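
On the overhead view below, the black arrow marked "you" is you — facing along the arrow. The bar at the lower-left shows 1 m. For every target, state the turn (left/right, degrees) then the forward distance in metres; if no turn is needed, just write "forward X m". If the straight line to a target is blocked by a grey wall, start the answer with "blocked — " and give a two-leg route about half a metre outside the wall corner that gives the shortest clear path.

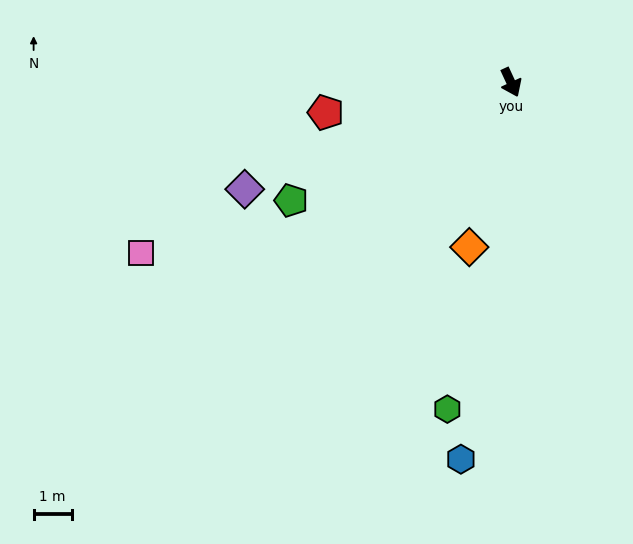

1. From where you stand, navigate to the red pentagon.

turn right 106°, forward 5.0 m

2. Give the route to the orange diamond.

turn right 39°, forward 4.5 m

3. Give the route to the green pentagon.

turn right 87°, forward 6.6 m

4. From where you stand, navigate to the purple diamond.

turn right 93°, forward 7.6 m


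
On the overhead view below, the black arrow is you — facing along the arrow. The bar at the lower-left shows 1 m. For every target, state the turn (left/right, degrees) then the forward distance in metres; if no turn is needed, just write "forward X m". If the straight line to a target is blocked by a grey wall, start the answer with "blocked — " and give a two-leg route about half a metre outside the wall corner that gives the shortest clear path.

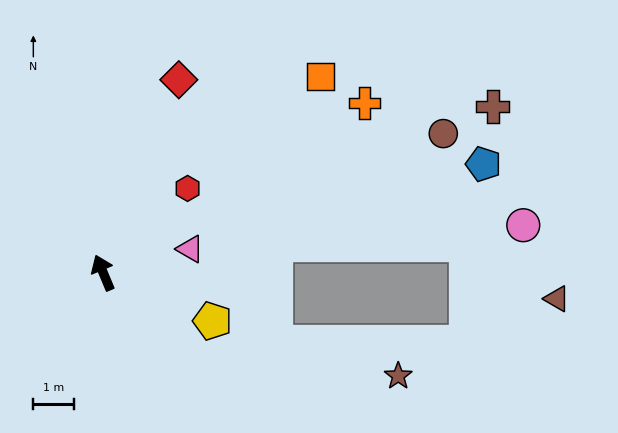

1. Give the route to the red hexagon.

turn right 68°, forward 2.9 m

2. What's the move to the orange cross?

turn right 80°, forward 7.6 m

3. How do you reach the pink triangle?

turn right 97°, forward 2.2 m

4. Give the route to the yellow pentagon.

turn right 137°, forward 2.9 m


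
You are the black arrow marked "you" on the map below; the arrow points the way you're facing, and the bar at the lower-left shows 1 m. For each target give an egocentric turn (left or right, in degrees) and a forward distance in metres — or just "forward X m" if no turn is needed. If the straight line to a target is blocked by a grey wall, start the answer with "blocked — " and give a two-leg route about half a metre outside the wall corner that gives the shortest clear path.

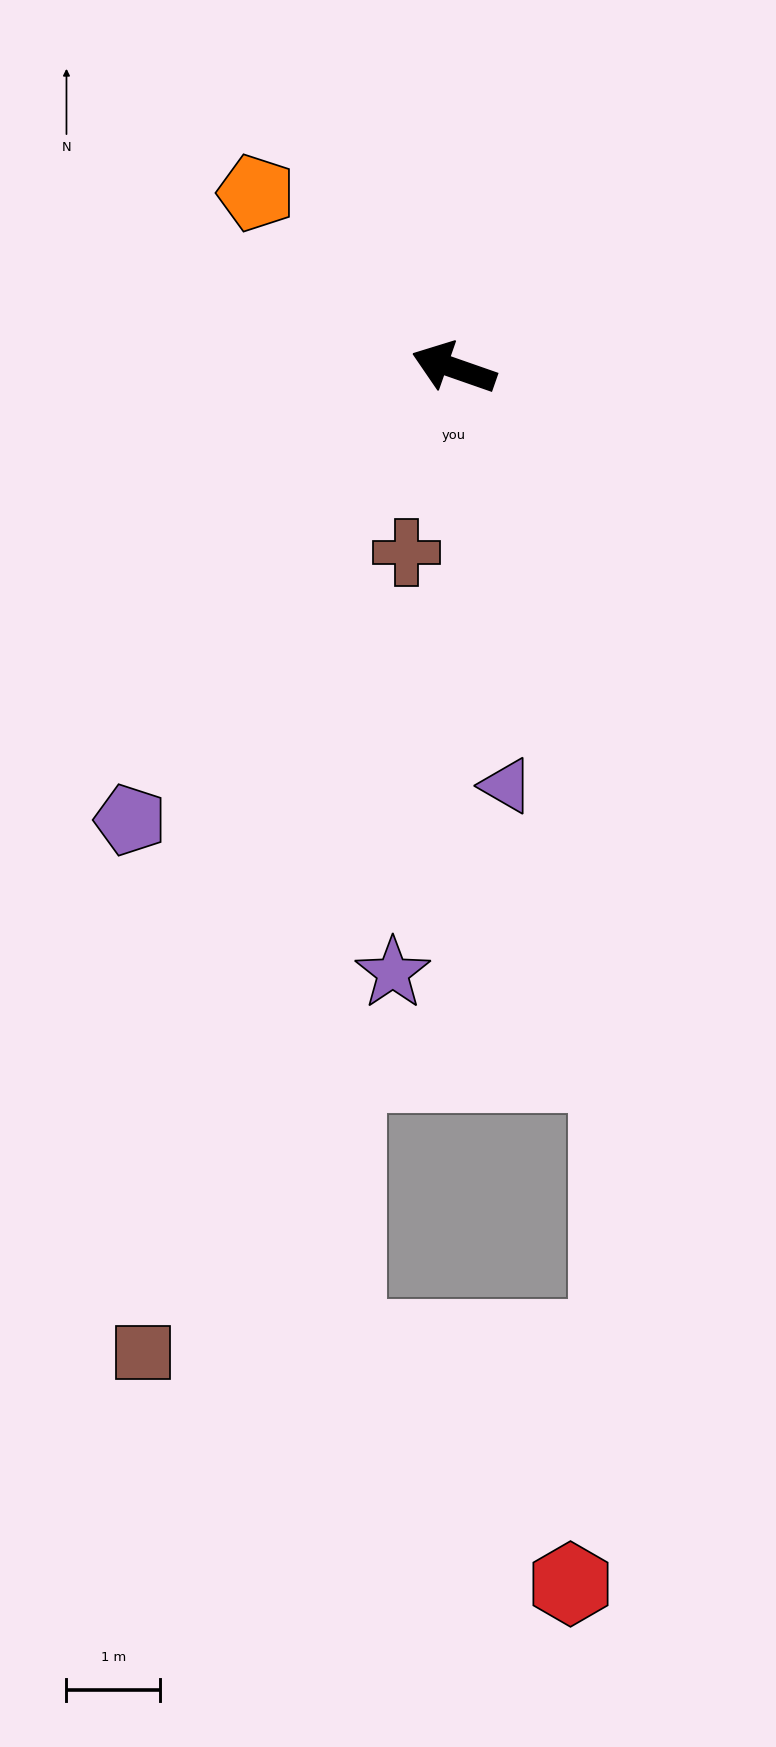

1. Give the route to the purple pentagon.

turn left 74°, forward 5.9 m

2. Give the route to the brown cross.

turn left 95°, forward 2.0 m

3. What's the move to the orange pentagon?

turn right 22°, forward 2.8 m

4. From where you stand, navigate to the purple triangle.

turn left 116°, forward 4.5 m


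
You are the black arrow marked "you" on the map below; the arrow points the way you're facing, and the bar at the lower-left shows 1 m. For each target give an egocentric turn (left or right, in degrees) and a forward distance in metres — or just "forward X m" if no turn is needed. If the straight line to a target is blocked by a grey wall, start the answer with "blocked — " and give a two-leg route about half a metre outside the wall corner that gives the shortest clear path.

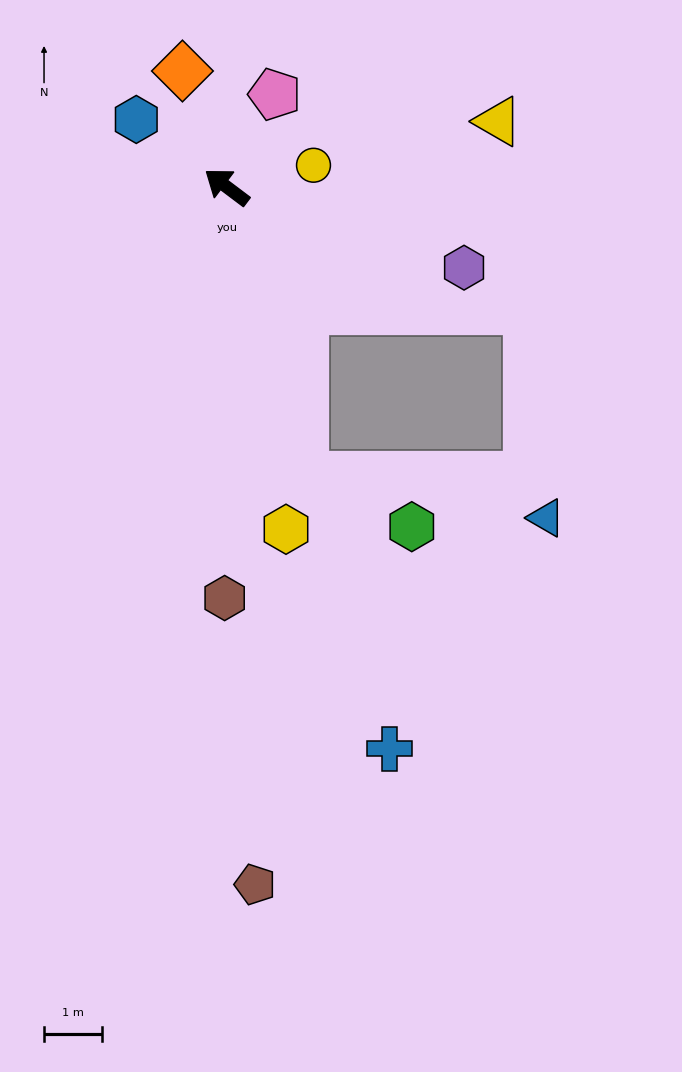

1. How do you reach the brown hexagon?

turn left 127°, forward 7.1 m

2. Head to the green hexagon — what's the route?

blocked — turn left 142°, forward 5.2 m, then turn left 50°, forward 2.1 m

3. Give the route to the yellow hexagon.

turn left 137°, forward 6.0 m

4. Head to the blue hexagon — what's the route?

forward 1.9 m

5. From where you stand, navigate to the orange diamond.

turn right 32°, forward 2.1 m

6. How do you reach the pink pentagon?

turn right 80°, forward 1.8 m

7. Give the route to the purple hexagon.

turn right 162°, forward 4.3 m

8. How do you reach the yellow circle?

turn right 129°, forward 1.5 m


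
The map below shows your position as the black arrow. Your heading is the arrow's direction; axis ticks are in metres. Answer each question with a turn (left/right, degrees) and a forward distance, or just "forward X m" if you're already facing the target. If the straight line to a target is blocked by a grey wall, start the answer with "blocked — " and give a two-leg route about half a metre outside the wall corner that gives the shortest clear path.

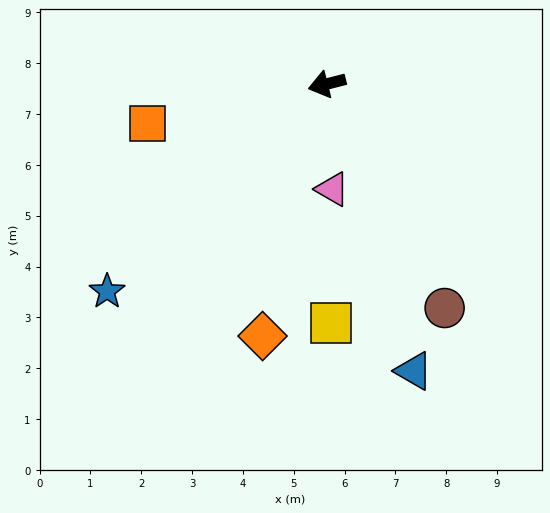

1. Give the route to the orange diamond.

turn left 61°, forward 5.1 m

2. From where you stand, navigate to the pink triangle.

turn left 79°, forward 2.1 m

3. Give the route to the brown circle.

turn left 103°, forward 5.0 m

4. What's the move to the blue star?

turn left 29°, forward 5.9 m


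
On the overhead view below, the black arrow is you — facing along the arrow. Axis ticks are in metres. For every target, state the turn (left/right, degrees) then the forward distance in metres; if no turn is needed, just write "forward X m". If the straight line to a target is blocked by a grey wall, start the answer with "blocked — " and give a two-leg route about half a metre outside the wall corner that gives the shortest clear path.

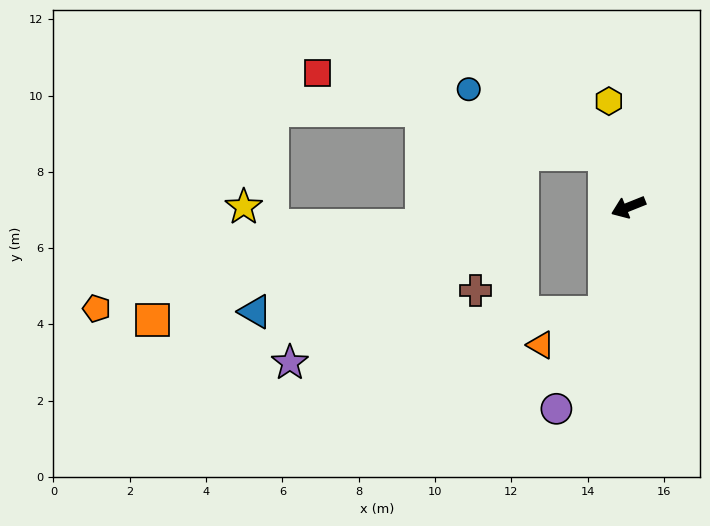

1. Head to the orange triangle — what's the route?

blocked — turn left 55°, forward 2.8 m, then turn right 49°, forward 1.9 m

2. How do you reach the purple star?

blocked — turn left 55°, forward 2.8 m, then turn right 68°, forward 8.3 m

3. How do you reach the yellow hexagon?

turn right 101°, forward 2.8 m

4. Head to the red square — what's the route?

blocked — turn right 87°, forward 1.5 m, then turn left 49°, forward 7.8 m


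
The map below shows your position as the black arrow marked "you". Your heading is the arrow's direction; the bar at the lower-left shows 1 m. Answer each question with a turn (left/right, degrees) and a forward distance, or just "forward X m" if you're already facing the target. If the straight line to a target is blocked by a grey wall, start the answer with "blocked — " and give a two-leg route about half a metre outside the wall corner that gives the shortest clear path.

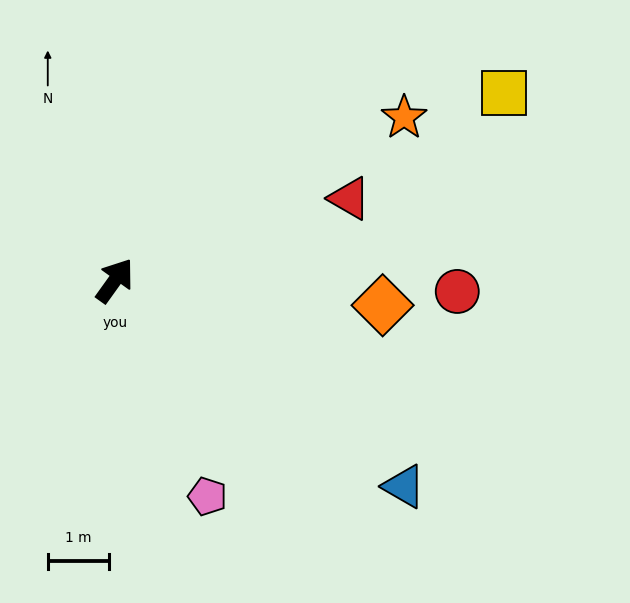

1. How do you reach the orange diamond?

turn right 60°, forward 4.4 m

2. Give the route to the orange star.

turn right 25°, forward 5.4 m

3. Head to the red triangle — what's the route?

turn right 35°, forward 4.1 m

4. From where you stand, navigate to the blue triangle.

turn right 90°, forward 5.8 m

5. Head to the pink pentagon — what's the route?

turn right 121°, forward 3.8 m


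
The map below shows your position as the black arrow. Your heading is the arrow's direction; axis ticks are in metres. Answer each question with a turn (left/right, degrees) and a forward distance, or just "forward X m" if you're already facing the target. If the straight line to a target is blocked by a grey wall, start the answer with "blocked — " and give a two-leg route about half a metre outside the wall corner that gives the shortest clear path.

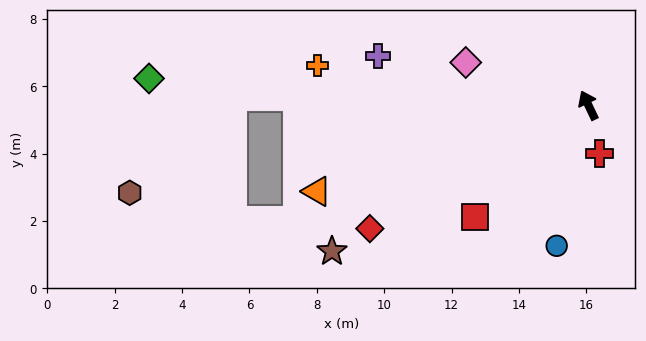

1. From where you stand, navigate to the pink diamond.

turn left 45°, forward 3.9 m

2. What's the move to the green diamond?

turn left 61°, forward 13.1 m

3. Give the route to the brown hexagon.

blocked — turn left 63°, forward 10.6 m, then turn left 44°, forward 4.2 m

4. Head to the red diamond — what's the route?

turn left 94°, forward 7.4 m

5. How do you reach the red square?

turn left 109°, forward 4.7 m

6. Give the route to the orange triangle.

turn left 82°, forward 8.5 m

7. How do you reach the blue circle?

turn left 142°, forward 4.3 m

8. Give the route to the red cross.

turn left 167°, forward 1.5 m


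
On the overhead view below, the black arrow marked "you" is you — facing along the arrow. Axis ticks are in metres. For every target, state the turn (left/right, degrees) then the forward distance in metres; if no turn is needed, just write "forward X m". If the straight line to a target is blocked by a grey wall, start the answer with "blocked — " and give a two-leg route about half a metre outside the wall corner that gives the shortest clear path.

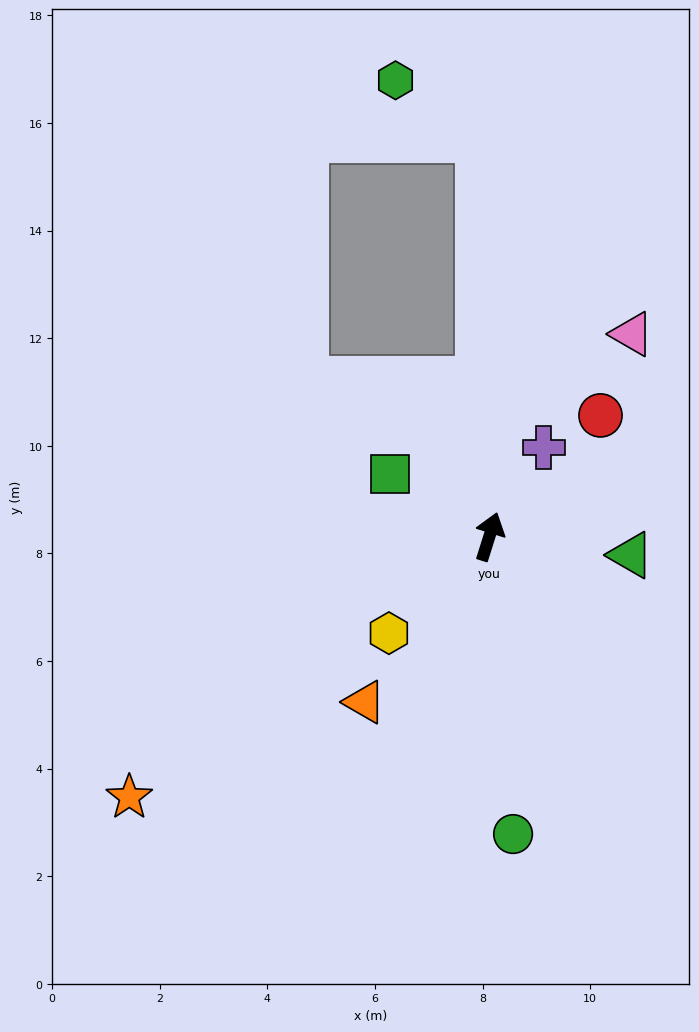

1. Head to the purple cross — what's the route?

turn right 14°, forward 1.9 m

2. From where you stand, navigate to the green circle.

turn right 158°, forward 5.5 m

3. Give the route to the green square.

turn left 75°, forward 2.2 m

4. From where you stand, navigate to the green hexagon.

blocked — turn left 19°, forward 7.4 m, then turn left 53°, forward 1.9 m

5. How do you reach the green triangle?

turn right 80°, forward 2.7 m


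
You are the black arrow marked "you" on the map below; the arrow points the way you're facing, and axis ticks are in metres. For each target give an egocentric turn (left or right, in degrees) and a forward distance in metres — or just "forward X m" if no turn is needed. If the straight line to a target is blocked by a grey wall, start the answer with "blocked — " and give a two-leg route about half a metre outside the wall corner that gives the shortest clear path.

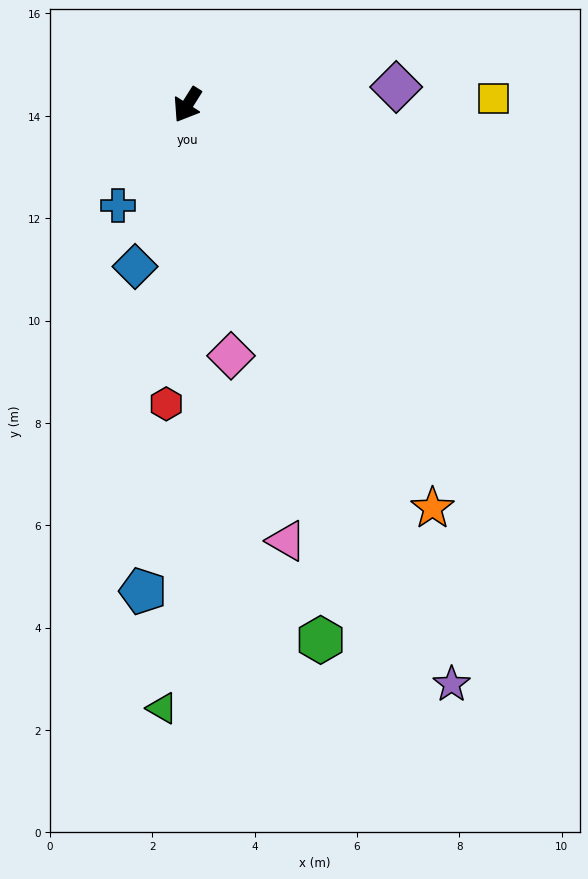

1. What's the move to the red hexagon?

turn left 28°, forward 5.9 m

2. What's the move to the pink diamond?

turn left 42°, forward 5.0 m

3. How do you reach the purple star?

turn left 57°, forward 12.4 m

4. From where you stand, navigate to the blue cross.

turn right 2°, forward 2.4 m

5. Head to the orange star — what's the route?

turn left 64°, forward 9.2 m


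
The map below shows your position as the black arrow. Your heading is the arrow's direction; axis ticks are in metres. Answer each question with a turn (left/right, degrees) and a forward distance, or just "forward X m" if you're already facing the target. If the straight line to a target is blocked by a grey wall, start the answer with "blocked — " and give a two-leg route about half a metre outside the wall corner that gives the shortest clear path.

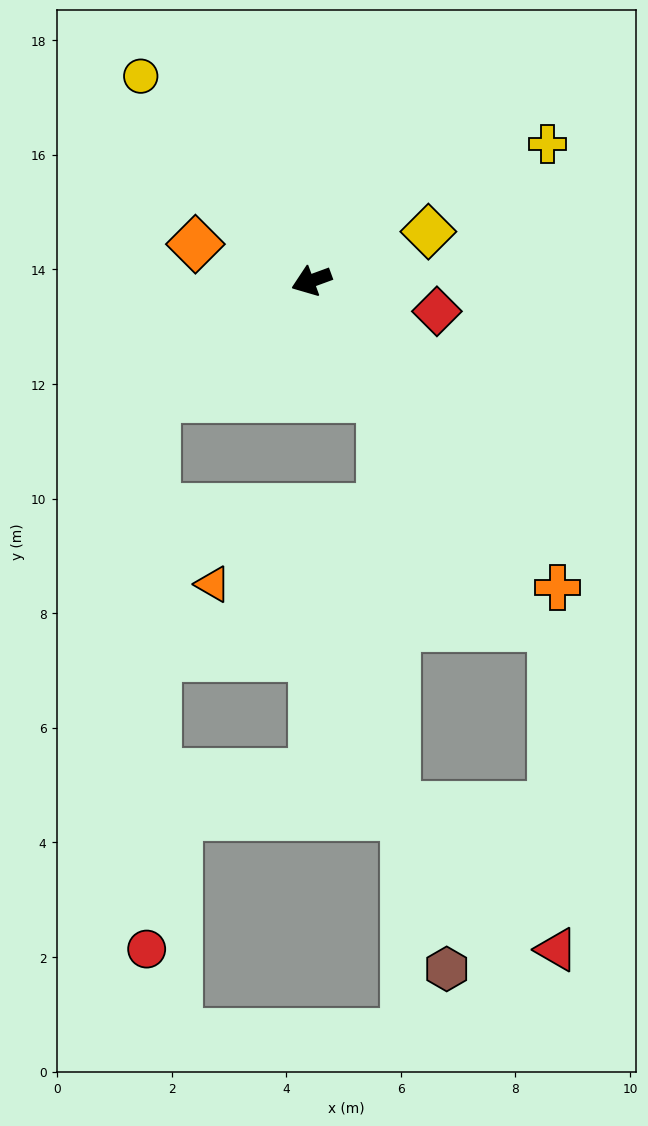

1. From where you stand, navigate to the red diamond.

turn left 146°, forward 2.3 m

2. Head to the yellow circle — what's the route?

turn right 70°, forward 4.7 m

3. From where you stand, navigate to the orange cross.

turn left 109°, forward 6.9 m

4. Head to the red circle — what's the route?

blocked — turn left 17°, forward 3.4 m, then turn left 52°, forward 9.6 m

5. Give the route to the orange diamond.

turn right 38°, forward 2.1 m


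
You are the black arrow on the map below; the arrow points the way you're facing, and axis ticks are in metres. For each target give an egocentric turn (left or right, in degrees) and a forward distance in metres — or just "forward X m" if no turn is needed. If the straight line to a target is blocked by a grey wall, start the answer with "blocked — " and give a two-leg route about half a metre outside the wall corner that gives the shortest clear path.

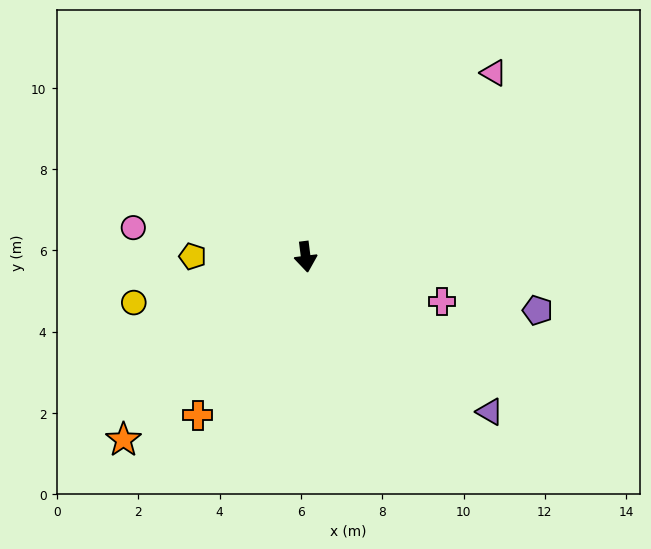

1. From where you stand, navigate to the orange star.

turn right 52°, forward 6.4 m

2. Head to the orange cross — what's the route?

turn right 41°, forward 4.7 m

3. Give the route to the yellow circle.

turn right 82°, forward 4.4 m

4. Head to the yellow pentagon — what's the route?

turn right 97°, forward 2.8 m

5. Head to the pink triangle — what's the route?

turn left 127°, forward 6.5 m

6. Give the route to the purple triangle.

turn left 43°, forward 5.9 m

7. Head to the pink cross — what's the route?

turn left 65°, forward 3.5 m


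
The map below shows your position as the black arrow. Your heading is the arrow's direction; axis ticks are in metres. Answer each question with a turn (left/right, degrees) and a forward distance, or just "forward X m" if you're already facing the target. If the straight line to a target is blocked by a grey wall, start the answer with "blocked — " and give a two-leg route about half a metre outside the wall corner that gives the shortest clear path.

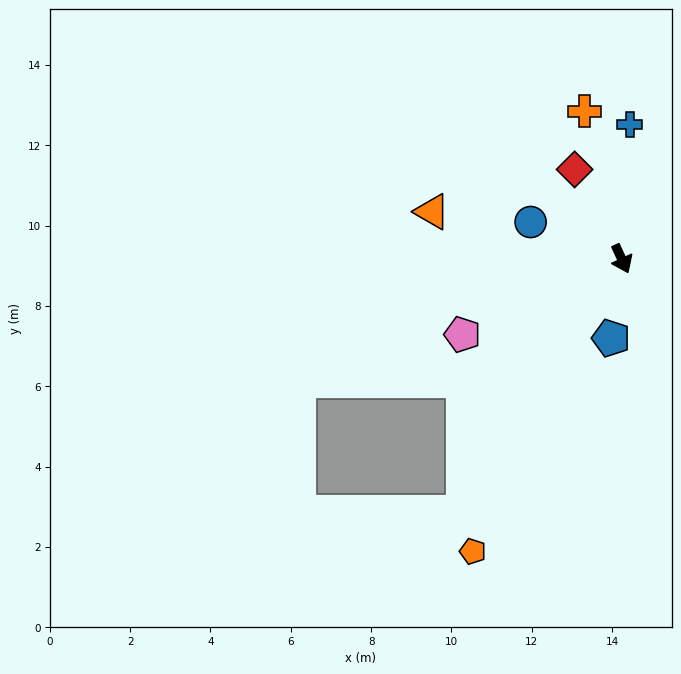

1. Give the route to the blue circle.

turn right 137°, forward 2.4 m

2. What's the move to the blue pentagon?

turn right 32°, forward 2.0 m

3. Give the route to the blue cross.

turn left 152°, forward 3.4 m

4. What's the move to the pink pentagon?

turn right 89°, forward 4.4 m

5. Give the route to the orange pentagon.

turn right 52°, forward 8.2 m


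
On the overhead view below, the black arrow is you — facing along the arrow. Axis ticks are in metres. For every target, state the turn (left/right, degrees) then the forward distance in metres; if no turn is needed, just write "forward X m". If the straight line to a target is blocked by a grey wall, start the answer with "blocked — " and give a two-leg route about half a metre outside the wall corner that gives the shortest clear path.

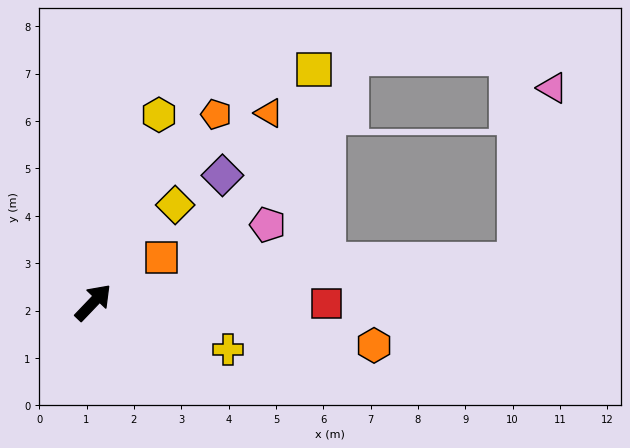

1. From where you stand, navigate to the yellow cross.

turn right 66°, forward 3.0 m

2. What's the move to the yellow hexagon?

turn left 24°, forward 4.2 m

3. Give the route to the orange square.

turn right 13°, forward 1.7 m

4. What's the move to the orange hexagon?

turn right 55°, forward 6.0 m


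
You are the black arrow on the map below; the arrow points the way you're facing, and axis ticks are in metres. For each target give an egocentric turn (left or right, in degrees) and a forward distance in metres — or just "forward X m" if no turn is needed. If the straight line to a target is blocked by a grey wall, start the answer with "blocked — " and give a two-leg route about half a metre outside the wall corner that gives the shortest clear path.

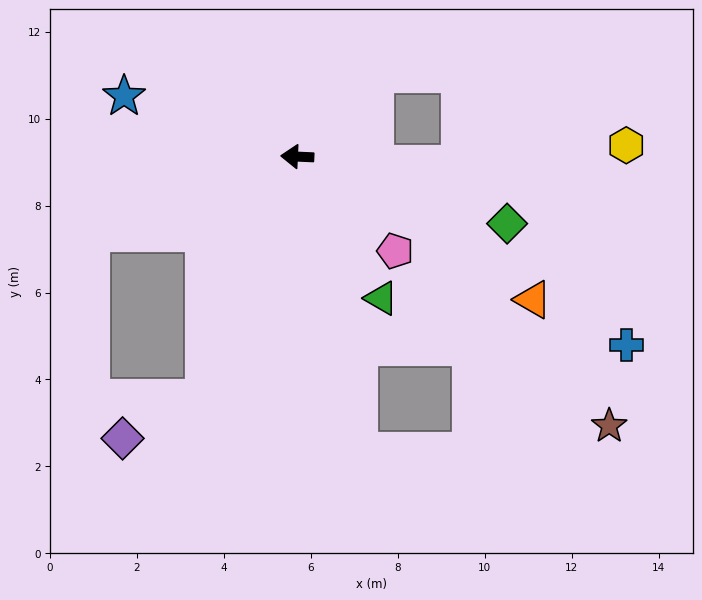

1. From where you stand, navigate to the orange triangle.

turn left 151°, forward 6.3 m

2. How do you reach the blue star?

turn right 17°, forward 4.2 m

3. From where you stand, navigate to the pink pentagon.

turn left 139°, forward 3.1 m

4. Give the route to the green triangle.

turn left 123°, forward 3.8 m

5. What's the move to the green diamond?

turn left 165°, forward 5.1 m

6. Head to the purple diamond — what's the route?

blocked — turn left 71°, forward 6.0 m, then turn right 42°, forward 2.1 m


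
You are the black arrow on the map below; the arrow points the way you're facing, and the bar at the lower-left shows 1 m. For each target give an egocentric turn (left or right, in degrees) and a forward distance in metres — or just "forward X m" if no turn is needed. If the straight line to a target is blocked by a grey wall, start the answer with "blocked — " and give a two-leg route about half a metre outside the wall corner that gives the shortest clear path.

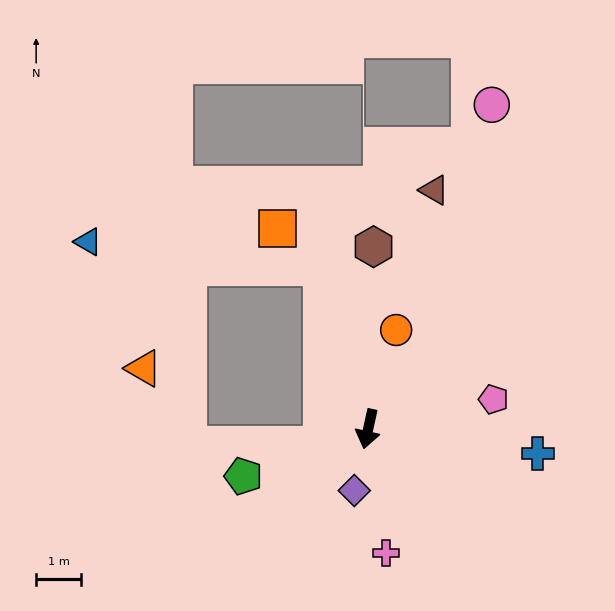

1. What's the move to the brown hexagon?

turn right 169°, forward 4.0 m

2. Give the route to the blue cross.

turn left 94°, forward 3.8 m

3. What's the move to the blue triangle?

blocked — turn right 152°, forward 3.7 m, then turn left 68°, forward 5.2 m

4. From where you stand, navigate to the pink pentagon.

turn left 116°, forward 2.9 m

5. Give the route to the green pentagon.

turn right 57°, forward 3.0 m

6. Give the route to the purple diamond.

forward 1.4 m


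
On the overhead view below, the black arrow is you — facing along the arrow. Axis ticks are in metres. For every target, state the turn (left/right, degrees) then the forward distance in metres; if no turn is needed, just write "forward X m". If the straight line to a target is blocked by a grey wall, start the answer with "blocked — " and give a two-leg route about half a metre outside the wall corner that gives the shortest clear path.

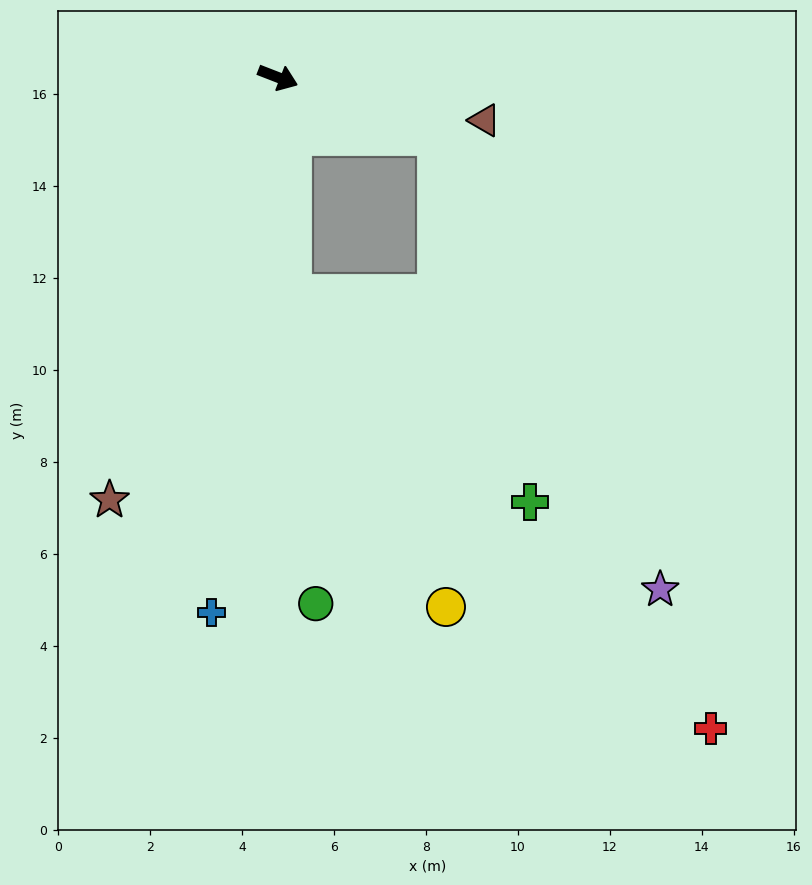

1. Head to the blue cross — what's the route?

turn right 76°, forward 11.7 m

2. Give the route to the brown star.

turn right 90°, forward 9.9 m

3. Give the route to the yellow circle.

blocked — turn right 65°, forward 4.7 m, then turn left 22°, forward 7.6 m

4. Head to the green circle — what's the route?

turn right 65°, forward 11.5 m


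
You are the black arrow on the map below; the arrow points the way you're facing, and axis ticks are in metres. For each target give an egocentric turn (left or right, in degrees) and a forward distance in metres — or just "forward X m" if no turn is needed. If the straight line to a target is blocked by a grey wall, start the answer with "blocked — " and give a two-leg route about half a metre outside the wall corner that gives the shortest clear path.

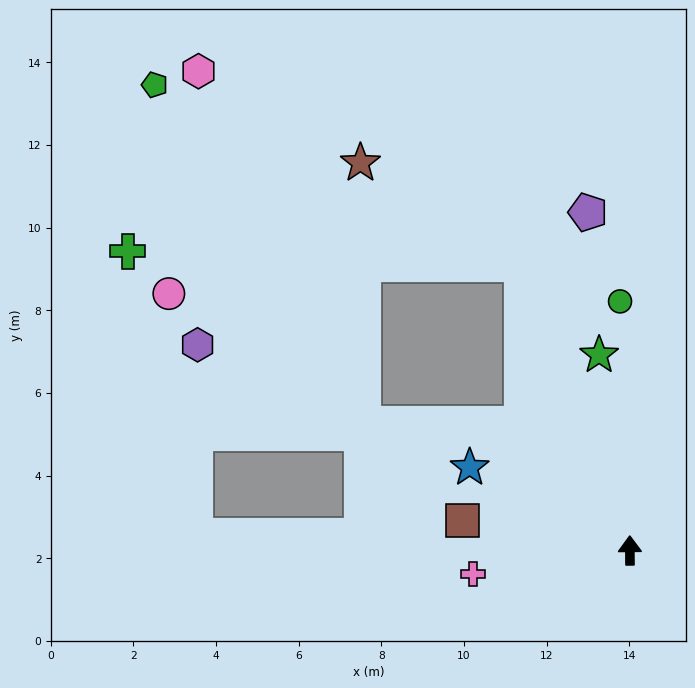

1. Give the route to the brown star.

blocked — turn left 20°, forward 7.4 m, then turn left 37°, forward 4.6 m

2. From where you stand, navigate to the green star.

turn left 8°, forward 4.8 m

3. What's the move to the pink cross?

turn left 98°, forward 3.8 m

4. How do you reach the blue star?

turn left 62°, forward 4.4 m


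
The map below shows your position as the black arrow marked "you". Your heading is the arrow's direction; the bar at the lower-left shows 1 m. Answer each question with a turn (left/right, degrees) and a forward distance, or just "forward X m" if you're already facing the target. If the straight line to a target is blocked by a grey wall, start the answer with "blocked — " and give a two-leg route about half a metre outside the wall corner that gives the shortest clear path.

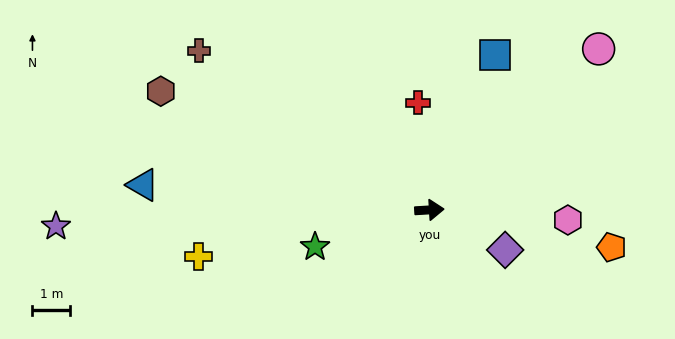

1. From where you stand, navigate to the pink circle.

turn left 40°, forward 6.2 m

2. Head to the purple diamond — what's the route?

turn right 31°, forward 2.3 m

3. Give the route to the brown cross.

turn left 142°, forward 7.4 m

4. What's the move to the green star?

turn right 165°, forward 3.2 m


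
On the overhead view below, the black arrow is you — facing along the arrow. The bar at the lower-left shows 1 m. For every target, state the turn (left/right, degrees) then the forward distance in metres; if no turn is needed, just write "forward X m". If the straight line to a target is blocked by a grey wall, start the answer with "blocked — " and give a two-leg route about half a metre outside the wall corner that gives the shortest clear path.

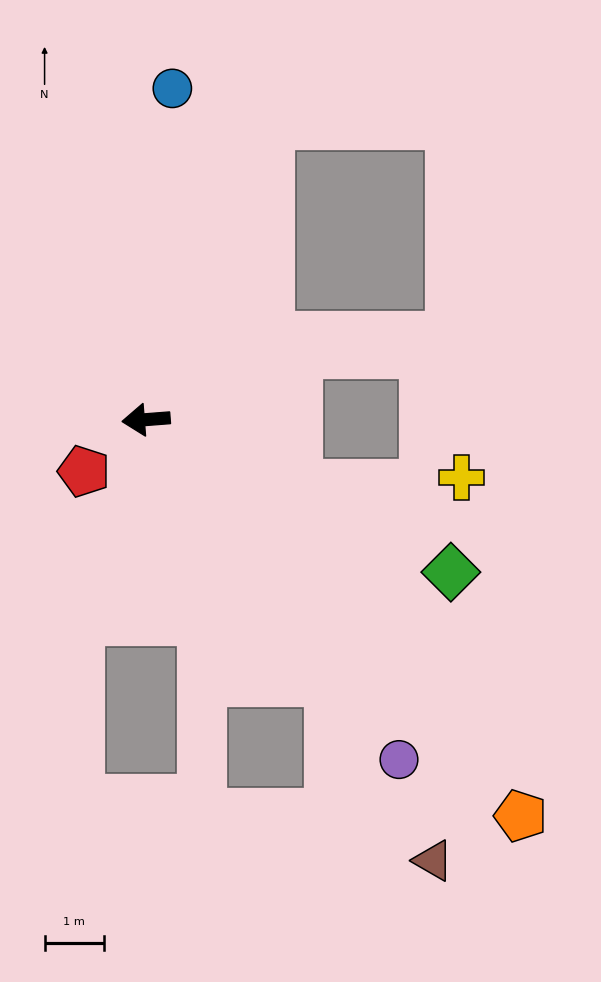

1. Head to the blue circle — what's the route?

turn right 99°, forward 5.6 m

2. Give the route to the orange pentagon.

turn left 129°, forward 9.2 m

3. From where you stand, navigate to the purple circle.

turn left 122°, forward 7.2 m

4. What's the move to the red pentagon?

turn left 35°, forward 1.4 m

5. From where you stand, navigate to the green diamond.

turn left 149°, forward 5.8 m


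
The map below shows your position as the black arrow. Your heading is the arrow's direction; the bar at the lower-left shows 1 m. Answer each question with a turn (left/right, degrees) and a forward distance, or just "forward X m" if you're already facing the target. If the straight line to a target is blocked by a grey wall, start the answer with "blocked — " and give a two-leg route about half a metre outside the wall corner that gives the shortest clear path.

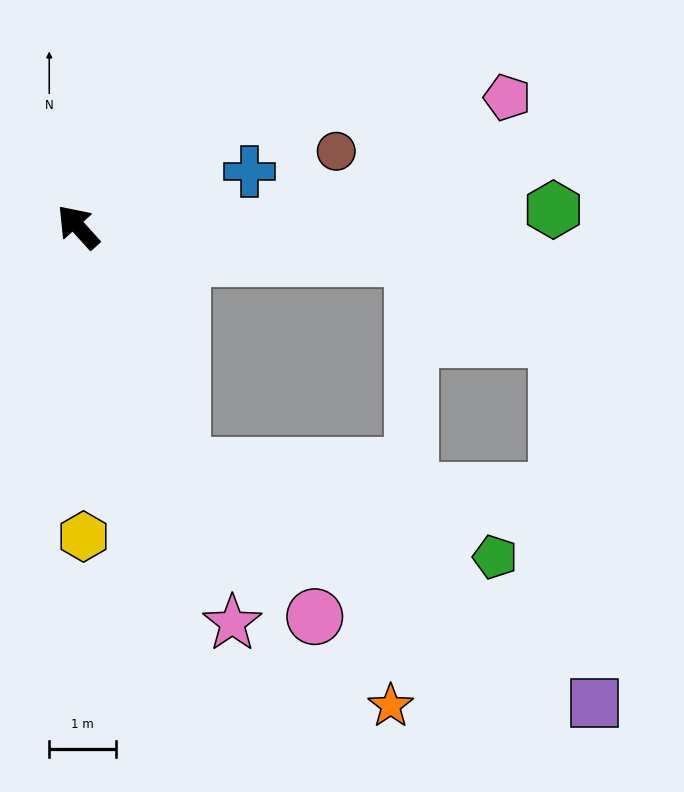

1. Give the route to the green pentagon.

blocked — turn left 161°, forward 3.9 m, then turn left 51°, forward 4.9 m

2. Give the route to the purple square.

blocked — turn left 161°, forward 3.9 m, then turn left 37°, forward 7.2 m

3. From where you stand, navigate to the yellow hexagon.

turn left 139°, forward 4.7 m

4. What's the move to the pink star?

turn left 159°, forward 6.4 m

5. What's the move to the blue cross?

turn right 114°, forward 2.7 m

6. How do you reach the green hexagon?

turn right 130°, forward 7.2 m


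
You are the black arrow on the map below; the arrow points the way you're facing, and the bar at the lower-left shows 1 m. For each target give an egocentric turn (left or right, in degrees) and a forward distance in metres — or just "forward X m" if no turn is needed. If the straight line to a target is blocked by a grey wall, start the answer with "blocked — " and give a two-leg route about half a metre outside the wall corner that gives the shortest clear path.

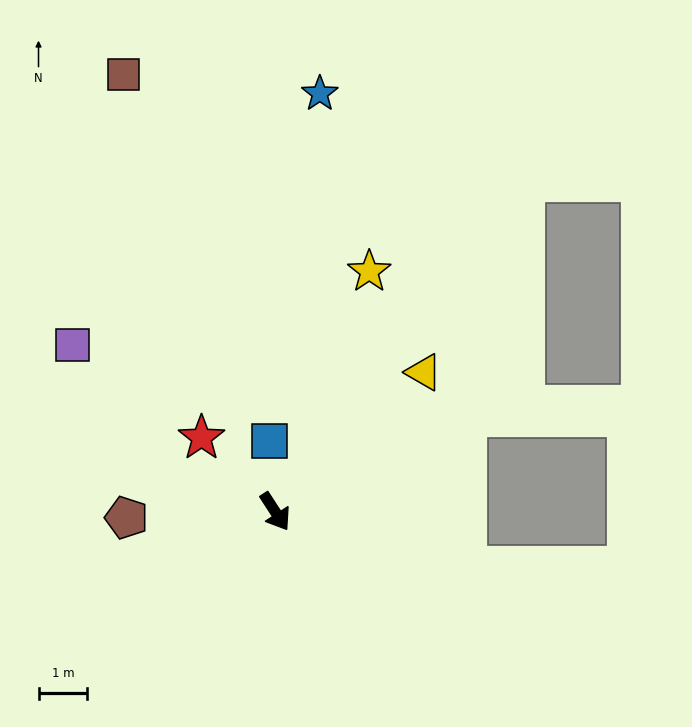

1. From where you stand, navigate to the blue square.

turn left 152°, forward 1.5 m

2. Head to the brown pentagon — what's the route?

turn right 121°, forward 3.1 m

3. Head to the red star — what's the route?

turn right 168°, forward 2.1 m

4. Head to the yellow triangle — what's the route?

turn left 100°, forward 4.2 m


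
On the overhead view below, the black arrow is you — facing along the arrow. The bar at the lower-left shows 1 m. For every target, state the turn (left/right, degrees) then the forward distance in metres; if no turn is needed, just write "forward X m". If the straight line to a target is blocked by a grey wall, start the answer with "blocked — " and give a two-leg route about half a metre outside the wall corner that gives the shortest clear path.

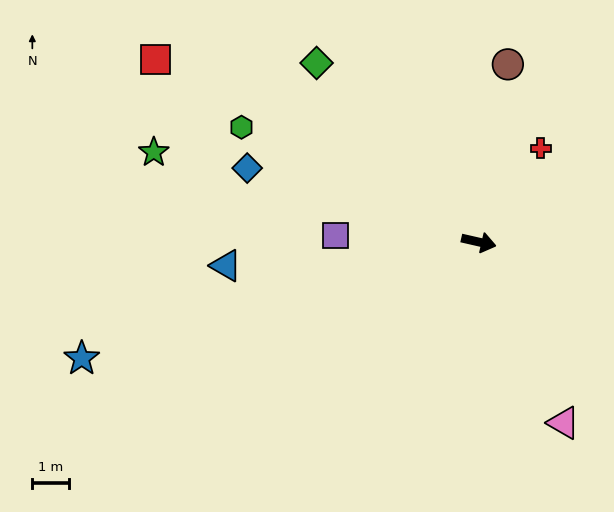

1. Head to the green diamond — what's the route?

turn left 145°, forward 6.6 m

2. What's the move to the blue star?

turn right 151°, forward 11.3 m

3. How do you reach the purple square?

turn right 170°, forward 3.9 m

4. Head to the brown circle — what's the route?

turn left 94°, forward 4.9 m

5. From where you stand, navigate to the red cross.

turn left 69°, forward 3.1 m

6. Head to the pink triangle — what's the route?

turn right 52°, forward 5.5 m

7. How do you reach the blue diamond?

turn left 175°, forward 6.7 m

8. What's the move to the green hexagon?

turn left 167°, forward 7.2 m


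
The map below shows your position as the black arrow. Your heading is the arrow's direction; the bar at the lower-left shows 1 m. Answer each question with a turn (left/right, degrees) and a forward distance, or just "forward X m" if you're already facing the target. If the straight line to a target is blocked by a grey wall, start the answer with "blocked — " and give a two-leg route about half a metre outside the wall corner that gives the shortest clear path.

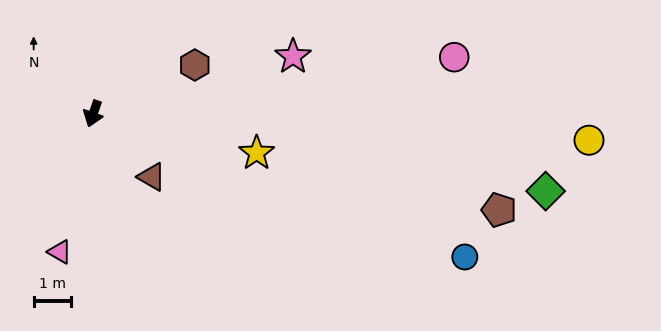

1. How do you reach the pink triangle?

turn left 6°, forward 3.8 m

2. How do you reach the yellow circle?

turn left 106°, forward 13.3 m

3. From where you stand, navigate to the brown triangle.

turn left 62°, forward 2.3 m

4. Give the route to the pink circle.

turn left 118°, forward 9.8 m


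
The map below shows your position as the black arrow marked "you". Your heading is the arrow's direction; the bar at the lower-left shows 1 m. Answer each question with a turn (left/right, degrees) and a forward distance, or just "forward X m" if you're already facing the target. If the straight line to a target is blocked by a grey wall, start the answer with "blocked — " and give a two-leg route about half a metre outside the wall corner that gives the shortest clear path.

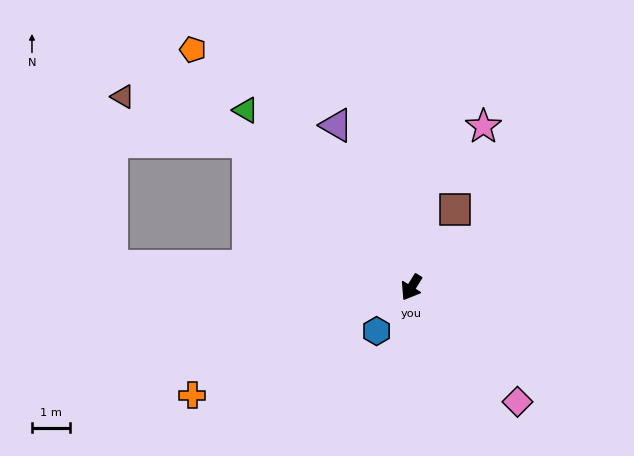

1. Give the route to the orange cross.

turn right 32°, forward 6.4 m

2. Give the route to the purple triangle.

turn right 123°, forward 4.7 m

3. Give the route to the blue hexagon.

turn right 7°, forward 1.5 m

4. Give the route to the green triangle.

turn right 105°, forward 6.4 m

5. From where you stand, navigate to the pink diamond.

turn left 75°, forward 4.1 m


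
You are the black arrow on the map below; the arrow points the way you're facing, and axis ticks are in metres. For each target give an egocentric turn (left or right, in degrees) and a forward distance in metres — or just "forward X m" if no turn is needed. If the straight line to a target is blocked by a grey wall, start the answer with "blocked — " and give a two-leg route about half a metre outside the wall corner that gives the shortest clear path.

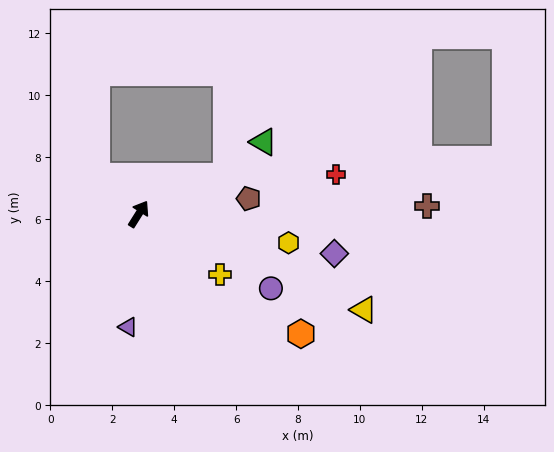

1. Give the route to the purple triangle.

turn right 153°, forward 3.7 m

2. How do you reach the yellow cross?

turn right 95°, forward 3.3 m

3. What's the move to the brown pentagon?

turn right 50°, forward 3.6 m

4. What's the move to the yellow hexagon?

turn right 69°, forward 4.9 m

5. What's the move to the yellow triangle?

turn right 81°, forward 7.9 m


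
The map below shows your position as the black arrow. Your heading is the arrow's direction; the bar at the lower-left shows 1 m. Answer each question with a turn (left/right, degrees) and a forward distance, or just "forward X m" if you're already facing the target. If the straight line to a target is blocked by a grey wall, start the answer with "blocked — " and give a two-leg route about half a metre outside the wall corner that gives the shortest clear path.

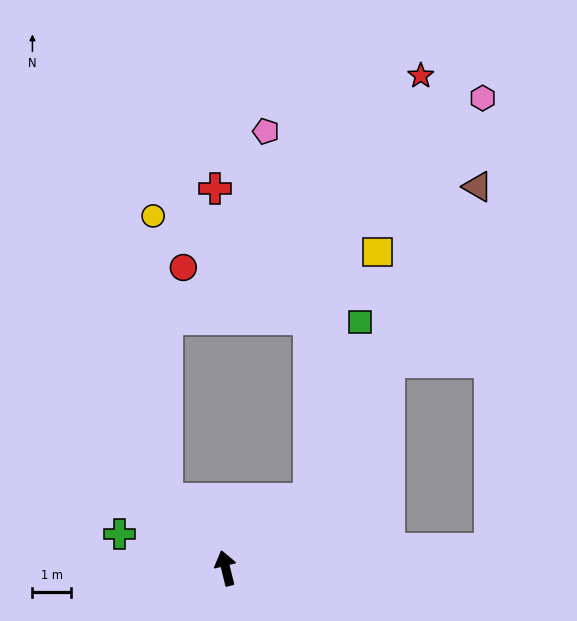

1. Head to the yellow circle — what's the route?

blocked — turn left 27°, forward 2.3 m, then turn right 38°, forward 7.3 m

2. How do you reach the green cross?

turn left 58°, forward 2.9 m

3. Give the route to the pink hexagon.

blocked — turn right 64°, forward 2.8 m, then turn left 27°, forward 11.3 m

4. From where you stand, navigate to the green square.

blocked — turn right 64°, forward 2.8 m, then turn left 34°, forward 4.8 m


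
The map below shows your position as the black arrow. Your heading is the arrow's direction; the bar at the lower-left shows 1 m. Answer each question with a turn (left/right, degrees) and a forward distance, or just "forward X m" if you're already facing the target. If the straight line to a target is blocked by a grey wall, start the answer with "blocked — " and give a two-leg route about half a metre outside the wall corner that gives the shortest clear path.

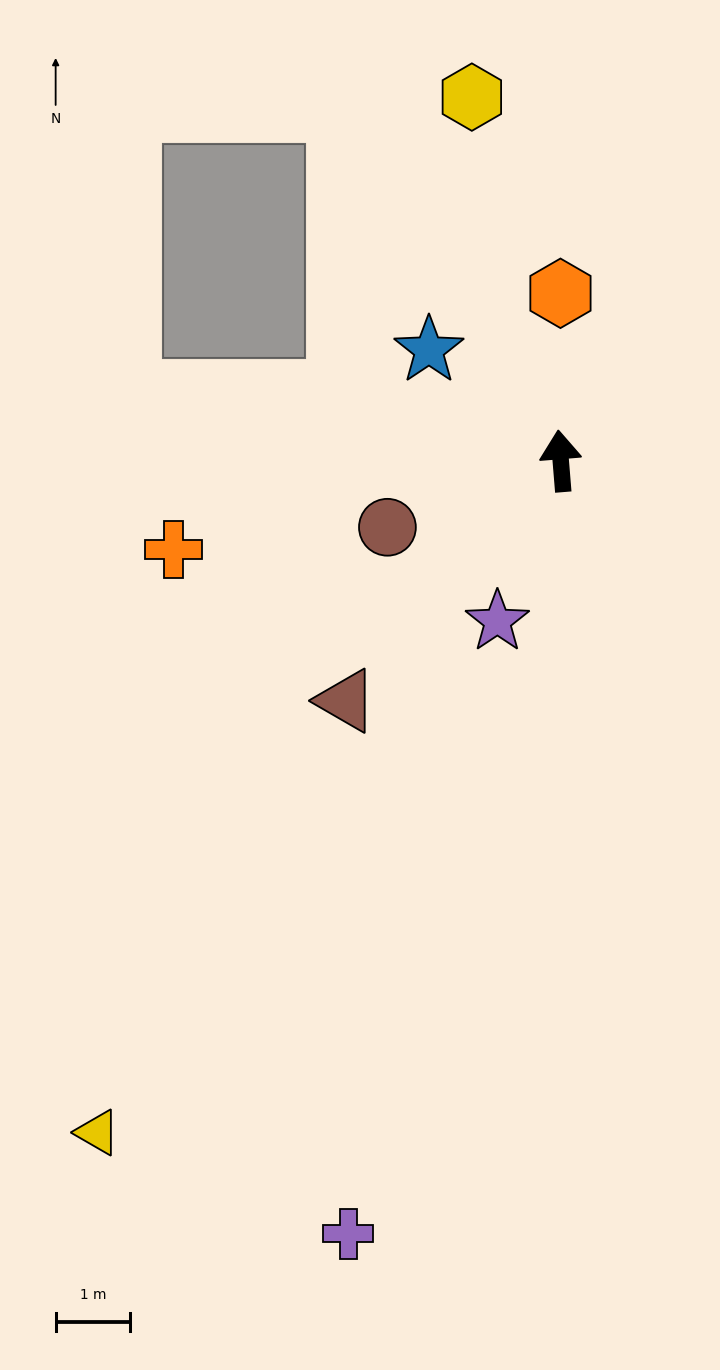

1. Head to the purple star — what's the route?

turn left 154°, forward 2.3 m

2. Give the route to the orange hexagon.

turn right 5°, forward 2.2 m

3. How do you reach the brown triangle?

turn left 134°, forward 4.3 m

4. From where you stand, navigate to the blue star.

turn left 45°, forward 2.3 m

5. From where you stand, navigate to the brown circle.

turn left 106°, forward 2.5 m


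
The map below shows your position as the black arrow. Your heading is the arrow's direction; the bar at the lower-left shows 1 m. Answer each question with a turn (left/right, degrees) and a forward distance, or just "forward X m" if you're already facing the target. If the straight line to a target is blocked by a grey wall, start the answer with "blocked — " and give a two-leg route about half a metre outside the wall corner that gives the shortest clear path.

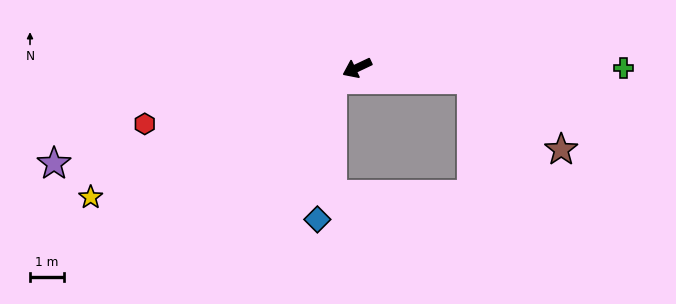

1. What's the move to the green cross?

turn left 155°, forward 7.9 m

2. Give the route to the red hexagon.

turn right 11°, forward 6.5 m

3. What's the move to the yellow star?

forward 8.7 m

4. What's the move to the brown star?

blocked — turn left 149°, forward 3.4 m, then turn right 32°, forward 3.4 m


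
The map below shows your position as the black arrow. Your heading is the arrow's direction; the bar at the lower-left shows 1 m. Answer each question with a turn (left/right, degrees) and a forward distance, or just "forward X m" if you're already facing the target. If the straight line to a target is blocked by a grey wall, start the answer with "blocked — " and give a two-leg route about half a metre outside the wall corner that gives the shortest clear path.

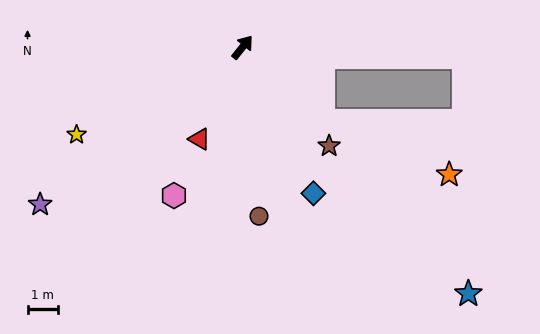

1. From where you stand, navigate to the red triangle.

turn right 166°, forward 3.4 m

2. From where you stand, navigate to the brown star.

turn right 100°, forward 4.4 m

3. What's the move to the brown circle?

turn right 136°, forward 5.7 m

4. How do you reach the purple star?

turn left 167°, forward 8.5 m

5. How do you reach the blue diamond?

turn right 115°, forward 5.4 m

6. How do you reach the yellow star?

turn left 156°, forward 6.2 m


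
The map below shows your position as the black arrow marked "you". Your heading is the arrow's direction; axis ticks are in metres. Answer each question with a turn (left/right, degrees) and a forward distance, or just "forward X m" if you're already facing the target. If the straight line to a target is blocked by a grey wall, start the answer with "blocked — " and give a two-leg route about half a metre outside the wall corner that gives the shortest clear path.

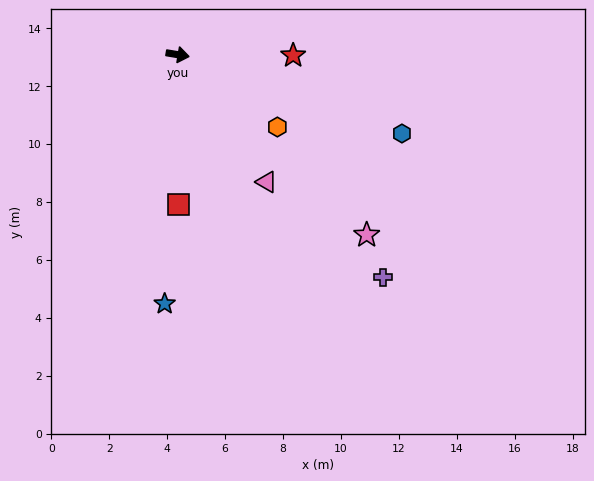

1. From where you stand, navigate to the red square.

turn right 80°, forward 5.2 m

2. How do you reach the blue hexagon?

turn right 10°, forward 8.2 m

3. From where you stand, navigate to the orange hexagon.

turn right 27°, forward 4.3 m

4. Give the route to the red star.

turn left 9°, forward 4.0 m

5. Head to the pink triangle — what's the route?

turn right 46°, forward 5.4 m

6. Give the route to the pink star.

turn right 34°, forward 9.0 m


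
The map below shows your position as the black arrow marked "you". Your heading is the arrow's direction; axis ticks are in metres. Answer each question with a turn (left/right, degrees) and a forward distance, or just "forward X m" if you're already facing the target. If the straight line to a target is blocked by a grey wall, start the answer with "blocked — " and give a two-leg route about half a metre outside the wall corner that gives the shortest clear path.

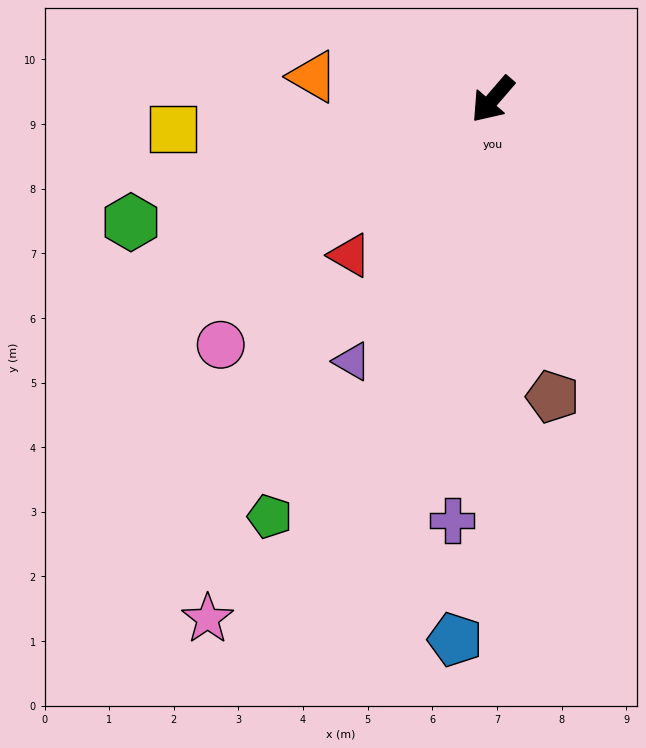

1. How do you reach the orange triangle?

turn right 56°, forward 2.8 m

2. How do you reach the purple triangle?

turn left 13°, forward 4.6 m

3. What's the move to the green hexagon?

turn right 30°, forward 5.9 m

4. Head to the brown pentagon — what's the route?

turn left 52°, forward 4.7 m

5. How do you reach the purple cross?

turn left 35°, forward 6.5 m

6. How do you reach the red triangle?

forward 3.3 m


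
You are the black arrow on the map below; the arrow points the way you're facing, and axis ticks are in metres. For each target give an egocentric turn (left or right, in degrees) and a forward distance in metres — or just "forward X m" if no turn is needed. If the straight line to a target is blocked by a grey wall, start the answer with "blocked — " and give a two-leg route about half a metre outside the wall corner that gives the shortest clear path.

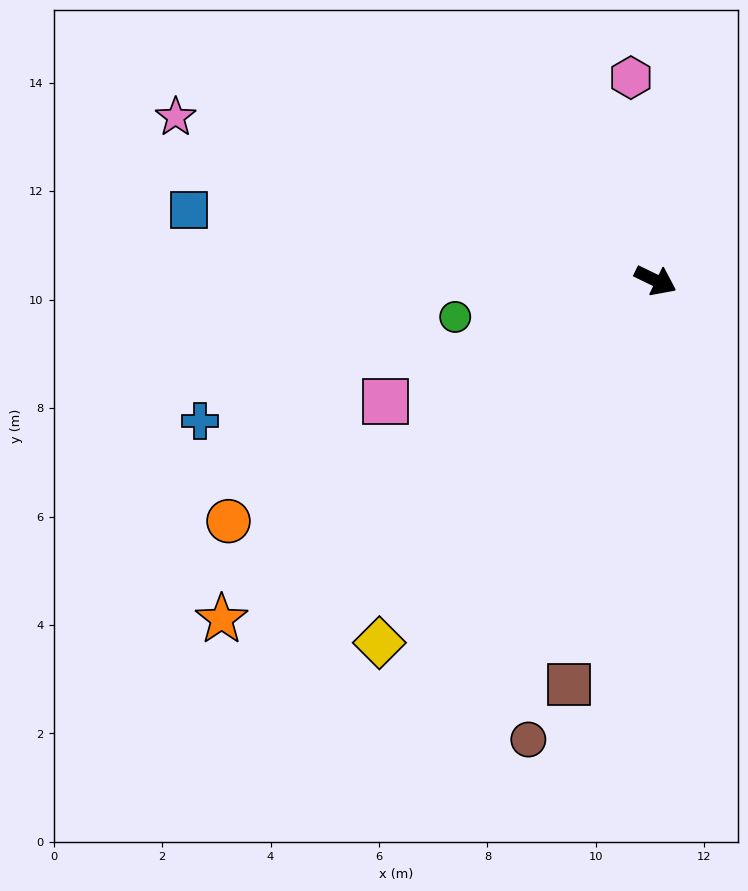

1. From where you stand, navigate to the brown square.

turn right 76°, forward 7.6 m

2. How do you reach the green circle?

turn right 144°, forward 3.8 m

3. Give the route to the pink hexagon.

turn left 123°, forward 3.8 m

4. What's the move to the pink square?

turn right 130°, forward 5.5 m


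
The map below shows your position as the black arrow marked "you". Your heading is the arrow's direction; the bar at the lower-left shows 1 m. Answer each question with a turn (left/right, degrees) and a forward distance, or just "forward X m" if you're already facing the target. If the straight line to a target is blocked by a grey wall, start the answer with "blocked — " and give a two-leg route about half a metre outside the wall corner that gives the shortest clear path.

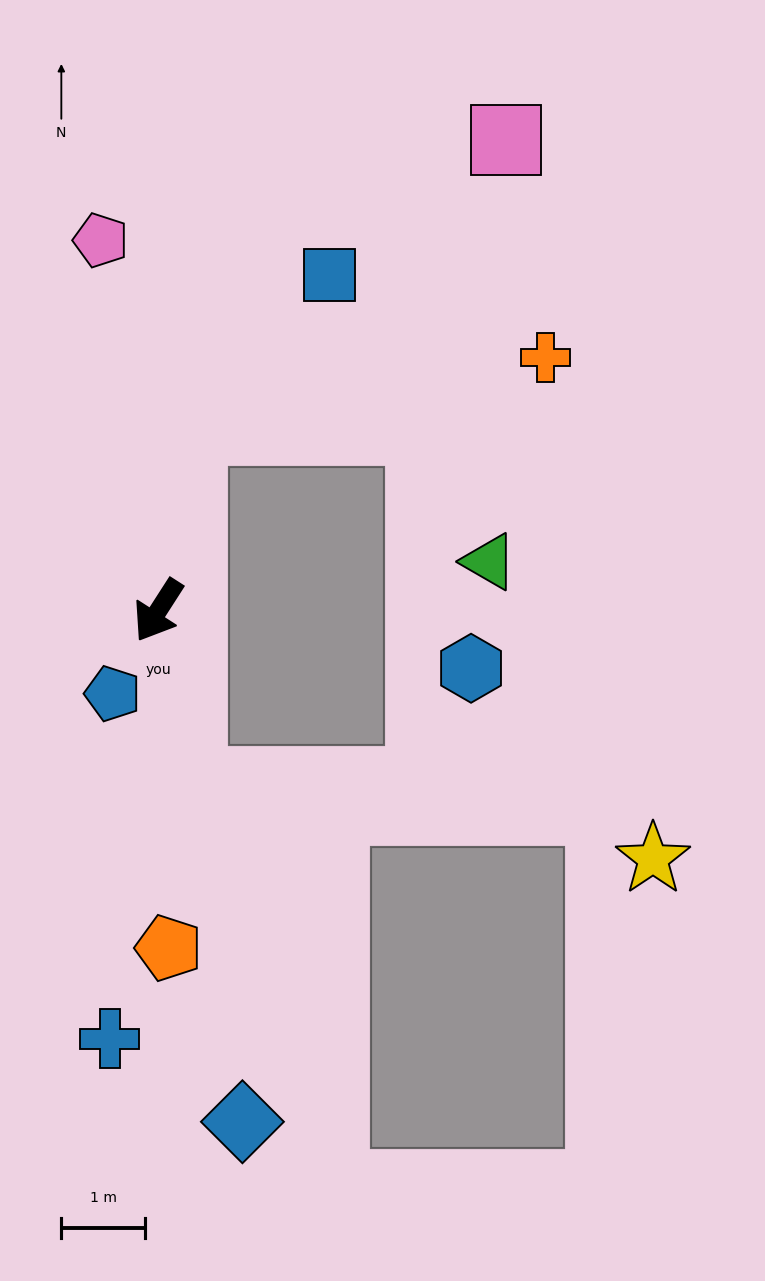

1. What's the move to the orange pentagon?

turn left 34°, forward 4.0 m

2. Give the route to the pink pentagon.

turn right 138°, forward 4.5 m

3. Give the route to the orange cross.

blocked — turn right 158°, forward 2.2 m, then turn right 68°, forward 4.3 m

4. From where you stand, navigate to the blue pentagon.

turn left 4°, forward 1.1 m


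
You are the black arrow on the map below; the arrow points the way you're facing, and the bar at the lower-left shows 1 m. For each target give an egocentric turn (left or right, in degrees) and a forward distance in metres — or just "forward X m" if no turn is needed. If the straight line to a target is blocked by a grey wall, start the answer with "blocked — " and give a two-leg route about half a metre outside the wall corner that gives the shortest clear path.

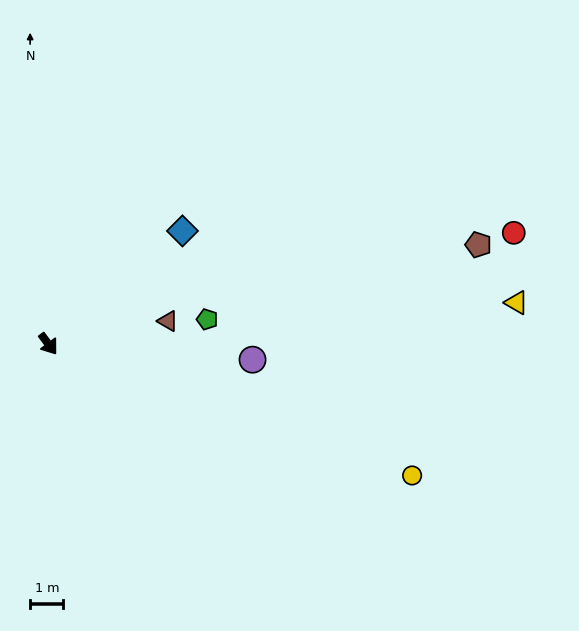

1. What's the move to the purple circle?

turn left 49°, forward 6.2 m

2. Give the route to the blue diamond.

turn left 93°, forward 5.3 m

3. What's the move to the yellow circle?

turn left 33°, forward 11.6 m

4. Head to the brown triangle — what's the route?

turn left 64°, forward 3.7 m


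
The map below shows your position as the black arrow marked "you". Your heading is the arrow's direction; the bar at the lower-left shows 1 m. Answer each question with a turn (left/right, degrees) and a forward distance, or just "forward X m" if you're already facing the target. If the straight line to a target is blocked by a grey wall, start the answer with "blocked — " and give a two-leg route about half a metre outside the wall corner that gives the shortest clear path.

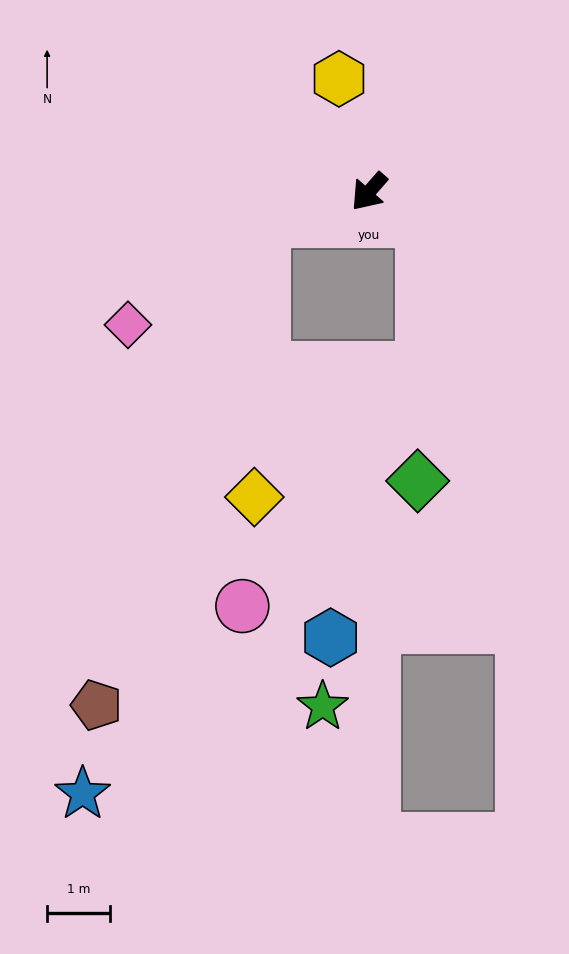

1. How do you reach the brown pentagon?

blocked — turn right 33°, forward 1.7 m, then turn left 55°, forward 8.2 m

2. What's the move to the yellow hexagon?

turn right 124°, forward 1.9 m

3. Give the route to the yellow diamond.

blocked — turn right 33°, forward 1.7 m, then turn left 72°, forward 4.4 m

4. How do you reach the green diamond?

blocked — turn left 102°, forward 1.0 m, then turn right 62°, forward 4.2 m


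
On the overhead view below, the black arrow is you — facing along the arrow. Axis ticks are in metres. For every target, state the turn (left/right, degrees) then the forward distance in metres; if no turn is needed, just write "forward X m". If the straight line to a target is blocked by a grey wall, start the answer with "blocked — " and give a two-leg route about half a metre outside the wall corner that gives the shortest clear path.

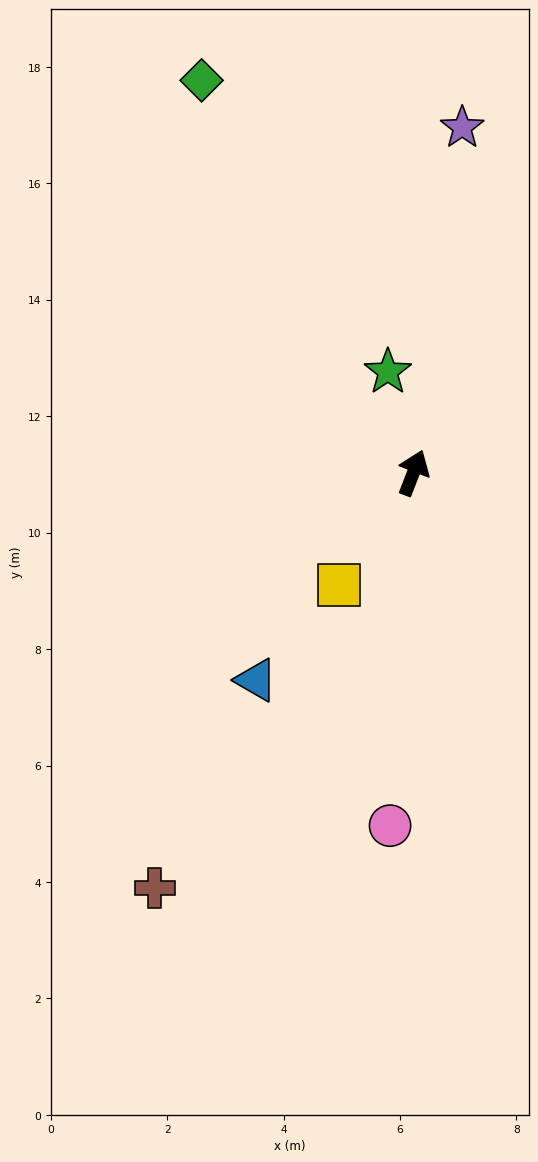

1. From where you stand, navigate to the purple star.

turn left 13°, forward 6.0 m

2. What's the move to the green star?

turn left 35°, forward 1.8 m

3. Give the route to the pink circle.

turn right 163°, forward 6.1 m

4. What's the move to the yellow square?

turn left 167°, forward 2.3 m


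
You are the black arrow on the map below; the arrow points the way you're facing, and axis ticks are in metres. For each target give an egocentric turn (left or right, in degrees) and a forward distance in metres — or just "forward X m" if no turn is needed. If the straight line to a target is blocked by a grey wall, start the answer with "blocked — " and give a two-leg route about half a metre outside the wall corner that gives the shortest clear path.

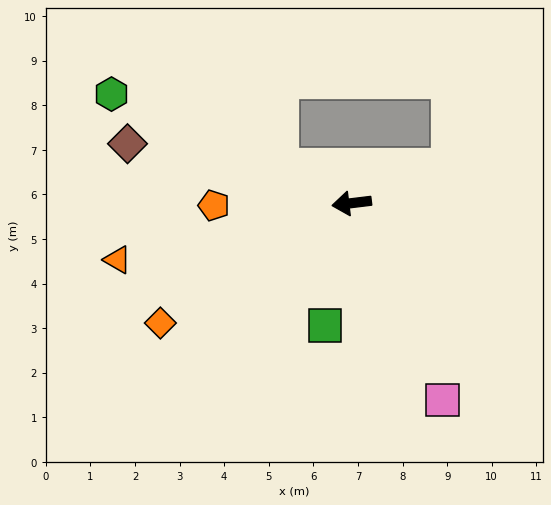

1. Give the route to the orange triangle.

turn left 7°, forward 5.4 m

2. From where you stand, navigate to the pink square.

turn left 108°, forward 4.9 m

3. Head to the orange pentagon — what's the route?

turn right 6°, forward 3.1 m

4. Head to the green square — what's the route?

turn left 71°, forward 2.8 m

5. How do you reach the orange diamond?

turn left 25°, forward 5.1 m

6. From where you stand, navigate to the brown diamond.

turn right 22°, forward 5.2 m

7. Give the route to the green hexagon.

turn right 31°, forward 5.9 m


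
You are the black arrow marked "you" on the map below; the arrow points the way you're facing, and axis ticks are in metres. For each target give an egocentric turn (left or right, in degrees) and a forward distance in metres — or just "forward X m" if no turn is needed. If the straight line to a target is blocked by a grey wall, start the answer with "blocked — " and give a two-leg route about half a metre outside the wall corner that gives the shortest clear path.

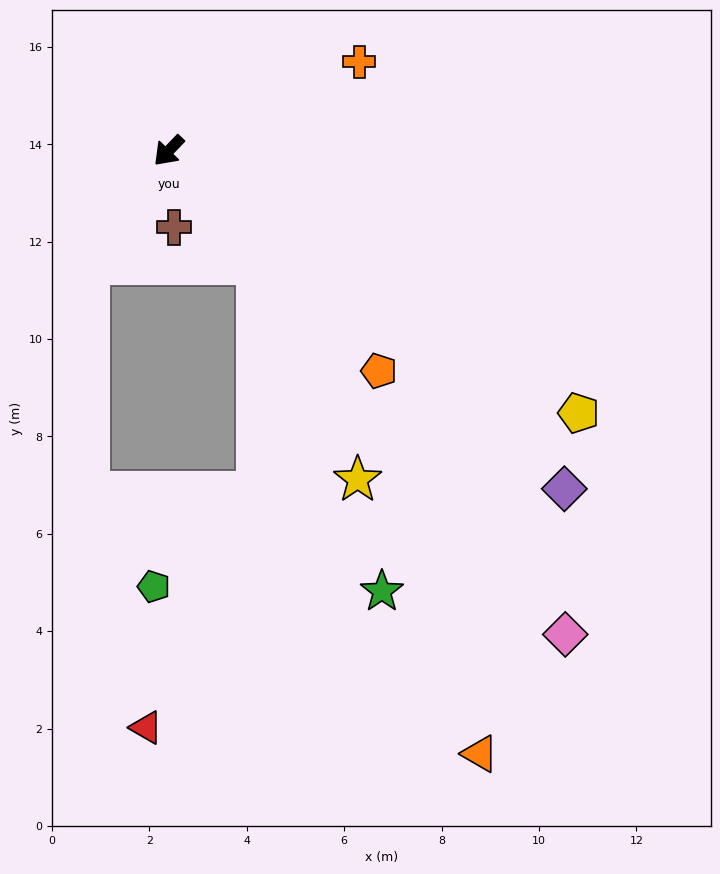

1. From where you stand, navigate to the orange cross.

turn left 159°, forward 4.3 m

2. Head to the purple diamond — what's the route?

turn left 93°, forward 10.7 m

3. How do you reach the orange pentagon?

turn left 88°, forward 6.3 m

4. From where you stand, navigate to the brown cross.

turn left 48°, forward 1.6 m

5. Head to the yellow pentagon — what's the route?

turn left 101°, forward 10.0 m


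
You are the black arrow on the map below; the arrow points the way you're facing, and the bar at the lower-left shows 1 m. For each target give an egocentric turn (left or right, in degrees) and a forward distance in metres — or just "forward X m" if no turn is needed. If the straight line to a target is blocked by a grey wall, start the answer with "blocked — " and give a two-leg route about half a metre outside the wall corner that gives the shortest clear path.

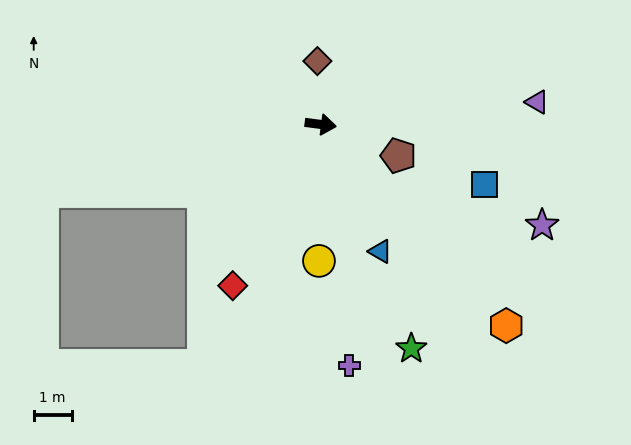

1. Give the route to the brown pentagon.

turn right 14°, forward 2.2 m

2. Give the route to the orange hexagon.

turn right 40°, forward 7.2 m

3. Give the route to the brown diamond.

turn left 100°, forward 1.7 m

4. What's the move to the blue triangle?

turn right 57°, forward 3.7 m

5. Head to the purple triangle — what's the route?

turn left 13°, forward 5.7 m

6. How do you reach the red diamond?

turn right 111°, forward 4.8 m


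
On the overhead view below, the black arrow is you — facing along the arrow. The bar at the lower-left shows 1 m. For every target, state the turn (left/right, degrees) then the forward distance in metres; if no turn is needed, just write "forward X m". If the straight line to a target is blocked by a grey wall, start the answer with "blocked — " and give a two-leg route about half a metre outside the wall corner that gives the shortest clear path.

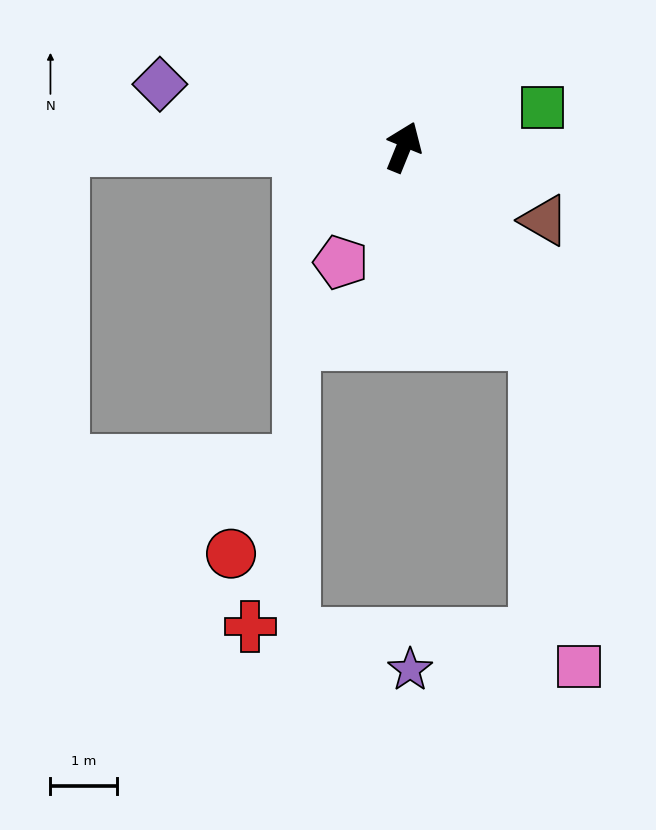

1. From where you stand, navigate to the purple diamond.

turn left 98°, forward 3.8 m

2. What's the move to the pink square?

blocked — turn right 123°, forward 3.5 m, then turn right 28°, forward 4.9 m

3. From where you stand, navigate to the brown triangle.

turn right 95°, forward 2.4 m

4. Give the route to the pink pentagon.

turn left 174°, forward 2.0 m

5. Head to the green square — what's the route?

turn right 52°, forward 2.2 m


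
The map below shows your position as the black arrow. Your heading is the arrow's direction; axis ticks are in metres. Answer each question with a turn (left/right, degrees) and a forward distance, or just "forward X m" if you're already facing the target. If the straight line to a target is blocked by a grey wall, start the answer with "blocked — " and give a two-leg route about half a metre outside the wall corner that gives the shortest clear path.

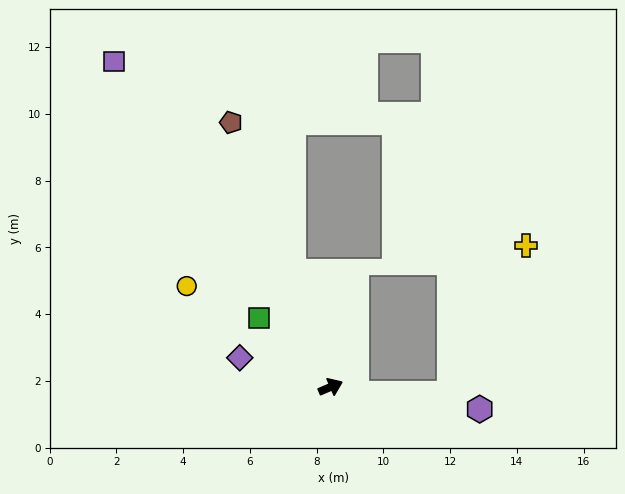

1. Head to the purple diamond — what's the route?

turn left 139°, forward 2.9 m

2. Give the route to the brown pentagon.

turn left 87°, forward 8.5 m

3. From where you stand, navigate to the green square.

turn left 113°, forward 3.0 m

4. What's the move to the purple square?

turn left 100°, forward 11.7 m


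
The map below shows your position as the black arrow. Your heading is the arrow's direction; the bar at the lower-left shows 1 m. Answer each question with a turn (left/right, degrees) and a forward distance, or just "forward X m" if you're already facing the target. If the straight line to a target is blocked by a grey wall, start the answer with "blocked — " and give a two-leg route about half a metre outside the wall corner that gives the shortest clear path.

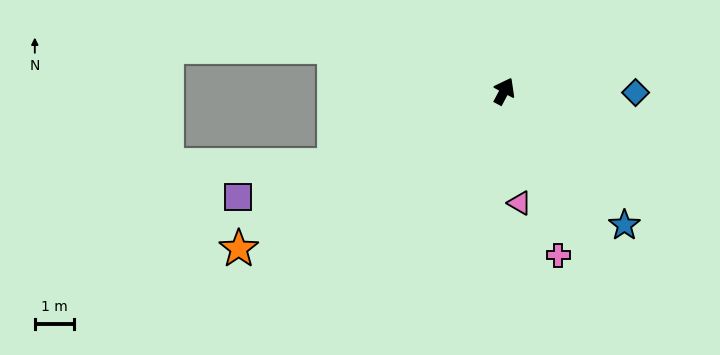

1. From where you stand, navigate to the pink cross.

turn right 134°, forward 4.4 m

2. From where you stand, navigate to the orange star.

turn left 149°, forward 7.8 m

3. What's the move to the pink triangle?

turn right 144°, forward 2.9 m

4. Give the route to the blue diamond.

turn right 63°, forward 3.3 m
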